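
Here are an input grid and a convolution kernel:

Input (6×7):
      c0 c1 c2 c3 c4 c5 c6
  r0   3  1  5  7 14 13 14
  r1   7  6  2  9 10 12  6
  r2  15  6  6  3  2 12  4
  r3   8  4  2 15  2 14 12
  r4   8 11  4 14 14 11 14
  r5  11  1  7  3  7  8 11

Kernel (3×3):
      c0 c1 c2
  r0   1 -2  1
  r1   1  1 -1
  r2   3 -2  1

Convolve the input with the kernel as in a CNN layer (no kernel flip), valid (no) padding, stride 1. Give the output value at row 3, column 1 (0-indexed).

The receptive field on the input at this output position is [4 2 15 / 11 4 14 / 1 7 3]. Elementwise product with the kernel and sum: 4·1 + 2·-2 + 15·1 + 11·1 + 4·1 + 14·-1 + 1·3 + 7·-2 + 3·1.

8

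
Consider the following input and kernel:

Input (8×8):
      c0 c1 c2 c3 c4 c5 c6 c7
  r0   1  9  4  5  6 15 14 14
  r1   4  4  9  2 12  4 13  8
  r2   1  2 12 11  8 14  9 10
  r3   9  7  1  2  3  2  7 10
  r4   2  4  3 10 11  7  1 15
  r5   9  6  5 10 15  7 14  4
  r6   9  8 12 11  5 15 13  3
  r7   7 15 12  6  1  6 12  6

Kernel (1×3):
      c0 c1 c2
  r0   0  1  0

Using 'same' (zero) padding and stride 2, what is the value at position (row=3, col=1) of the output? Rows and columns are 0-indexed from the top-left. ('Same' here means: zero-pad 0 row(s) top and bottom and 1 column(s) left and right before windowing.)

12

The receptive field on the zero-padded input at this output position is [8 12 11]. Elementwise product with the kernel and sum: 12·1.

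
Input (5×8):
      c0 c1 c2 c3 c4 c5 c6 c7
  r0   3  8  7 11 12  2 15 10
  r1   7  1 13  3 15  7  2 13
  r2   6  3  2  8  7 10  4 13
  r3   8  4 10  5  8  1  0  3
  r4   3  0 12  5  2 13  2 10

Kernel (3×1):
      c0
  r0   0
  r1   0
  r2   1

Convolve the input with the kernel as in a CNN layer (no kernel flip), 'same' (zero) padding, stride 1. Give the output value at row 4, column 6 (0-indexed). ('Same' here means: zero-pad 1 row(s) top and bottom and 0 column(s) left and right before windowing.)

The receptive field on the zero-padded input at this output position is [0 / 2 / 0]. Elementwise product with the kernel and sum: 0·1.

0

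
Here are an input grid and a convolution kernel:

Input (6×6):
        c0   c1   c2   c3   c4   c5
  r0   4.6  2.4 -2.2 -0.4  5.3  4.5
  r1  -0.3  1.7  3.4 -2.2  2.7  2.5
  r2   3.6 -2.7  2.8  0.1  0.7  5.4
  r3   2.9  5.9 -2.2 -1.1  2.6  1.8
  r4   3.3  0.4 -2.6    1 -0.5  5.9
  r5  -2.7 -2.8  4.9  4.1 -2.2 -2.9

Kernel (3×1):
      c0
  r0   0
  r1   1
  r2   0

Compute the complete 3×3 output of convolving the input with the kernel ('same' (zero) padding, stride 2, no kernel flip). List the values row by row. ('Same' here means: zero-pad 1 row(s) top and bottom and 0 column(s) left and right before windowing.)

Output[0,0]: The receptive field on the zero-padded input at this output position is [0 / 4.6 / -0.3]. Elementwise product with the kernel and sum: 4.6·1.
Output[0,1]: The receptive field on the zero-padded input at this output position is [0 / -2.2 / 3.4]. Elementwise product with the kernel and sum: -2.2·1.

4.6 -2.2 5.3
3.6 2.8 0.7
3.3 -2.6 -0.5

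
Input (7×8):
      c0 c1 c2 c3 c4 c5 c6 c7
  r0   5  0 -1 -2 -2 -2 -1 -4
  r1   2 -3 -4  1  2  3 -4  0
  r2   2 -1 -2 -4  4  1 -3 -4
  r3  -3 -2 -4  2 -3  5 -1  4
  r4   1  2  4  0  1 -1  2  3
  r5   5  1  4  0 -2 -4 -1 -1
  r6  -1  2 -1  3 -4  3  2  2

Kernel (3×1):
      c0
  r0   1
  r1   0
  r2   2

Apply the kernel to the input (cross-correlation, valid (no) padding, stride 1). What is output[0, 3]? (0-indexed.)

-10

The receptive field on the input at this output position is [-2 / 1 / -4]. Elementwise product with the kernel and sum: -2·1 + -4·2.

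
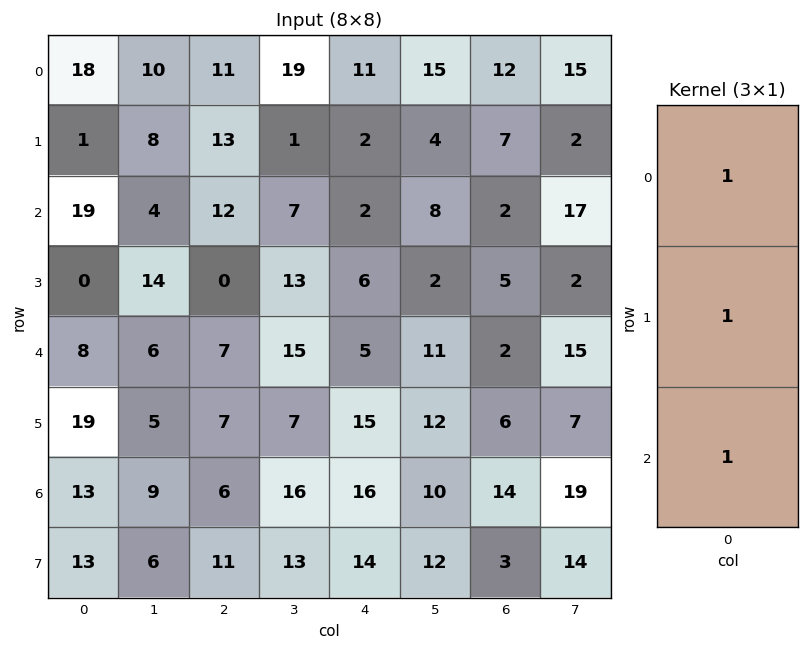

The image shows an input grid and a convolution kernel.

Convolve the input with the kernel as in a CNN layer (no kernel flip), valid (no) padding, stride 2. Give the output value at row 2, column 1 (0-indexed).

The receptive field on the input at this output position is [7 / 7 / 6]. Elementwise product with the kernel and sum: 7·1 + 7·1 + 6·1.

20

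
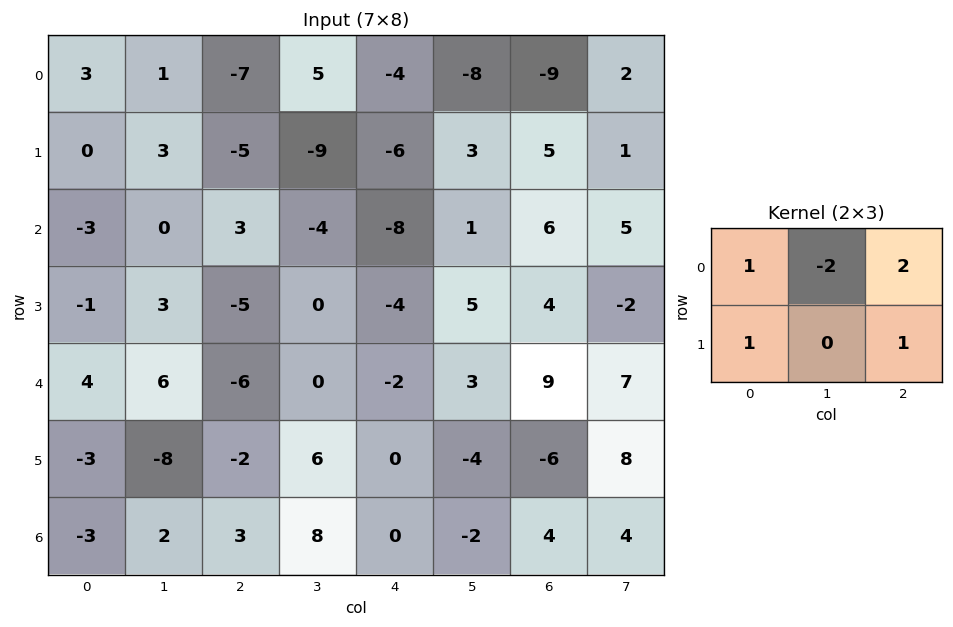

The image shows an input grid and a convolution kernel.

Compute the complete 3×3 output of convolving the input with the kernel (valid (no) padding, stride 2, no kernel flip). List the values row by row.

Output[0,0]: The receptive field on the input at this output position is [3 1 -7 / 0 3 -5]. Elementwise product with the kernel and sum: 3·1 + 1·-2 + -7·2 + 0·1 + -5·1.

-18 -36 -7
-3 -14 2
-25 -12 4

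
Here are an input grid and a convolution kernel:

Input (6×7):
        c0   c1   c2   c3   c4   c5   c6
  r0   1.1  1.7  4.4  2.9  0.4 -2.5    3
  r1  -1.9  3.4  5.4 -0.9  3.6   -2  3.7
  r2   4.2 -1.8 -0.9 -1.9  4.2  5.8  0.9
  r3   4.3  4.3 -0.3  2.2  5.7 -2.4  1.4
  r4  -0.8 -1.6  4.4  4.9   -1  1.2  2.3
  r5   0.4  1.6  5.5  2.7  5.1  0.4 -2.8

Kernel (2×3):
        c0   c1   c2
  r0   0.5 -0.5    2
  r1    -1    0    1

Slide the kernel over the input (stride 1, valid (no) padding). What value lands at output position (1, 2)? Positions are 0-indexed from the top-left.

15.45

The receptive field on the input at this output position is [5.4 -0.9 3.6 / -0.9 -1.9 4.2]. Elementwise product with the kernel and sum: 5.4·0.5 + -0.9·-0.5 + 3.6·2 + -0.9·-1 + 4.2·1.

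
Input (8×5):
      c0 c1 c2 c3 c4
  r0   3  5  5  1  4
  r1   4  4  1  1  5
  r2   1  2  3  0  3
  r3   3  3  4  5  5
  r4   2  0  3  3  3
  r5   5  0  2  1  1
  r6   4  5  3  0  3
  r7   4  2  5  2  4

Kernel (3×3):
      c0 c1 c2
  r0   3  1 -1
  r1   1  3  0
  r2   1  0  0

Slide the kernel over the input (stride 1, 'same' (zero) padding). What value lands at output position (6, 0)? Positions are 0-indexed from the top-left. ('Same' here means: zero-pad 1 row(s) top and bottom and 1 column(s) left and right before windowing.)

17

The receptive field on the zero-padded input at this output position is [0 5 0 / 0 4 5 / 0 4 2]. Elementwise product with the kernel and sum: 0·3 + 5·1 + 0·-1 + 0·1 + 4·3 + 0·1.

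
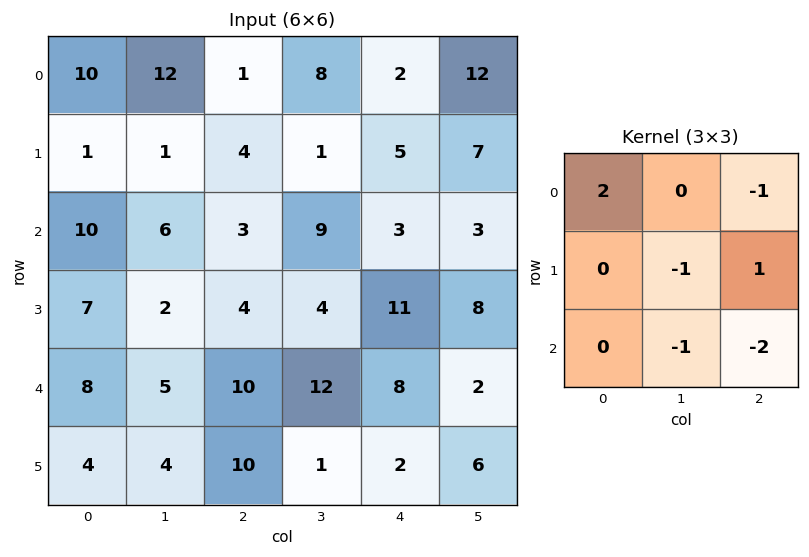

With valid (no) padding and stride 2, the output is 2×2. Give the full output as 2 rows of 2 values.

Output[0,0]: The receptive field on the input at this output position is [10 12 1 / 1 1 4 / 10 6 3]. Elementwise product with the kernel and sum: 10·2 + 1·-1 + 1·-1 + 4·1 + 6·-1 + 3·-2.
Output[0,1]: The receptive field on the input at this output position is [1 8 2 / 4 1 5 / 3 9 3]. Elementwise product with the kernel and sum: 1·2 + 2·-1 + 1·-1 + 5·1 + 9·-1 + 3·-2.

10 -11
-6 -18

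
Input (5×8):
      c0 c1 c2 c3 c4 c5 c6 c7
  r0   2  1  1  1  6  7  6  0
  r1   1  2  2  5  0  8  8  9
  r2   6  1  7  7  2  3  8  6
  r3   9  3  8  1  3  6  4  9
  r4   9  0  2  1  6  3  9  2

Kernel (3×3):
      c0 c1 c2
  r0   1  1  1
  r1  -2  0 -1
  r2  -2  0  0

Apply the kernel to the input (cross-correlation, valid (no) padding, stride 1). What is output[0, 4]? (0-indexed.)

7

The receptive field on the input at this output position is [6 7 6 / 0 8 8 / 2 3 8]. Elementwise product with the kernel and sum: 6·1 + 7·1 + 6·1 + 0·-2 + 8·-1 + 2·-2.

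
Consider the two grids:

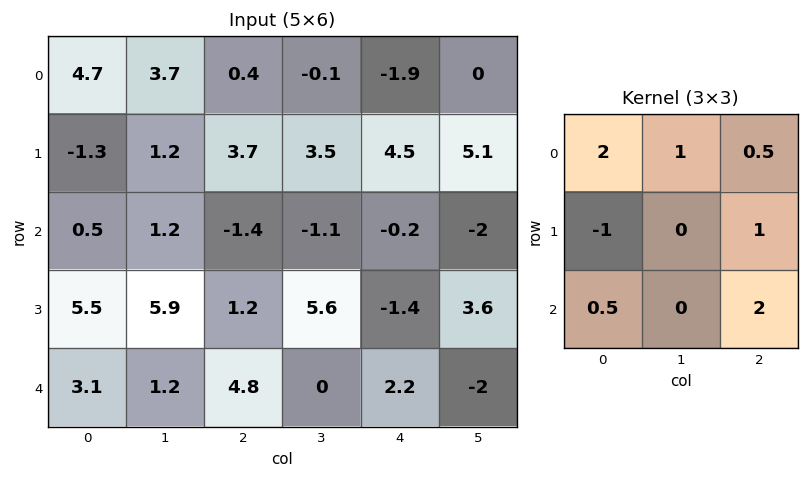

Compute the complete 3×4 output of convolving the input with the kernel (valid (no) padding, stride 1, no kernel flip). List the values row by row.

15.75 8.45 -0.55 -5.05
3.7 19.7 12.15 23.15
8.35 0.75 0.2 -9.4

Output[0,0]: The receptive field on the input at this output position is [4.7 3.7 0.4 / -1.3 1.2 3.7 / 0.5 1.2 -1.4]. Elementwise product with the kernel and sum: 4.7·2 + 3.7·1 + 0.4·0.5 + -1.3·-1 + 3.7·1 + 0.5·0.5 + -1.4·2.
Output[0,1]: The receptive field on the input at this output position is [3.7 0.4 -0.1 / 1.2 3.7 3.5 / 1.2 -1.4 -1.1]. Elementwise product with the kernel and sum: 3.7·2 + 0.4·1 + -0.1·0.5 + 1.2·-1 + 3.5·1 + 1.2·0.5 + -1.1·2.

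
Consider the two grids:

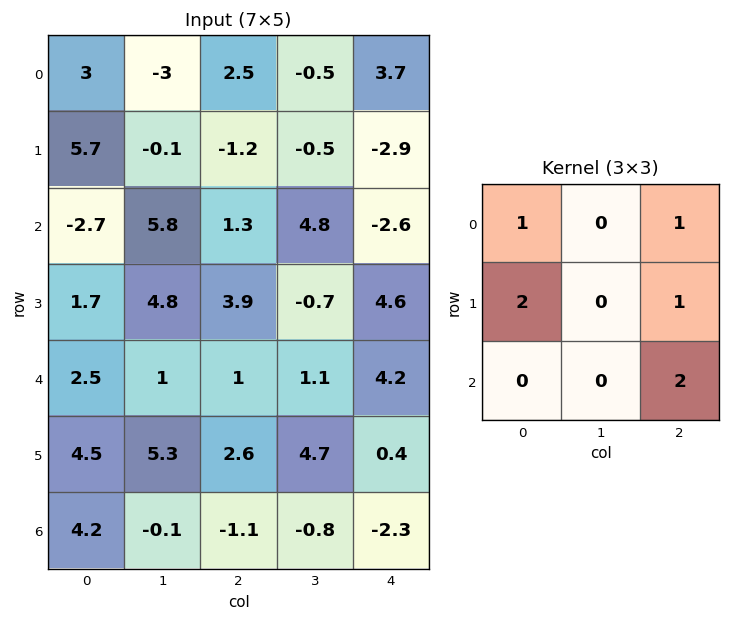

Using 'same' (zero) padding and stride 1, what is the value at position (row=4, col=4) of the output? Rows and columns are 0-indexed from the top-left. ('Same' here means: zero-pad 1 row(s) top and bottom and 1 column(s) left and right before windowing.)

The receptive field on the zero-padded input at this output position is [-0.7 4.6 0 / 1.1 4.2 0 / 4.7 0.4 0]. Elementwise product with the kernel and sum: -0.7·1 + 0·1 + 1.1·2 + 0·1 + 0·2.

1.5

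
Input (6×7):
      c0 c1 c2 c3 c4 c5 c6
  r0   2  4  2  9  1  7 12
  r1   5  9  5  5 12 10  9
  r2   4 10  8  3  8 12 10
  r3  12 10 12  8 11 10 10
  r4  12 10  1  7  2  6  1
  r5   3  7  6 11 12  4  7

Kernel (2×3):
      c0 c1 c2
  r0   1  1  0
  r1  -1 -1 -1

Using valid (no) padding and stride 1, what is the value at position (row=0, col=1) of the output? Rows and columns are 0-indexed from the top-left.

The receptive field on the input at this output position is [4 2 9 / 9 5 5]. Elementwise product with the kernel and sum: 4·1 + 2·1 + 9·-1 + 5·-1 + 5·-1.

-13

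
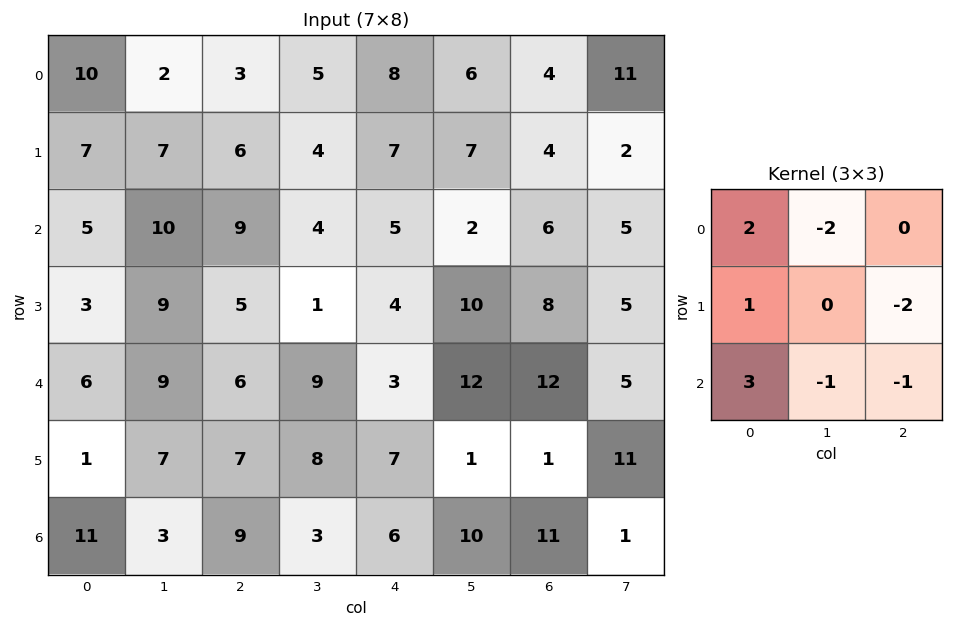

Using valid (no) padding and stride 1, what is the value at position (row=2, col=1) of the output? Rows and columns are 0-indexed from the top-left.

The receptive field on the input at this output position is [10 9 4 / 9 5 1 / 9 6 9]. Elementwise product with the kernel and sum: 10·2 + 9·-2 + 9·1 + 1·-2 + 9·3 + 6·-1 + 9·-1.

21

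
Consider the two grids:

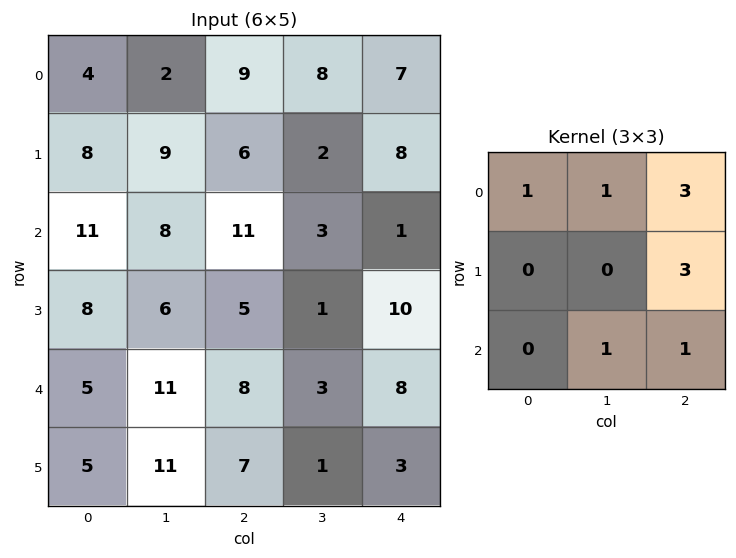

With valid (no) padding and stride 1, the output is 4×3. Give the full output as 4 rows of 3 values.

70 55 66
79 36 46
86 42 58
71 31 64

Output[0,0]: The receptive field on the input at this output position is [4 2 9 / 8 9 6 / 11 8 11]. Elementwise product with the kernel and sum: 4·1 + 2·1 + 9·3 + 6·3 + 8·1 + 11·1.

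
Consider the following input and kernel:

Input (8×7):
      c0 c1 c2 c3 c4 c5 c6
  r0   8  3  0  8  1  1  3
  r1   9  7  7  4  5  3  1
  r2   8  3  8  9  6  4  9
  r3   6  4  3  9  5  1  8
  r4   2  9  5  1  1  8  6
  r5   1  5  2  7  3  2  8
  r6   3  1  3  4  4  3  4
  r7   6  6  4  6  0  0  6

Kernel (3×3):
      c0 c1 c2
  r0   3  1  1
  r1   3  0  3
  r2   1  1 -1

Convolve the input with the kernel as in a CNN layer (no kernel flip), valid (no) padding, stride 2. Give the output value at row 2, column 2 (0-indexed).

53

The receptive field on the input at this output position is [1 8 6 / 3 2 8 / 4 3 4]. Elementwise product with the kernel and sum: 1·3 + 8·1 + 6·1 + 3·3 + 8·3 + 4·1 + 3·1 + 4·-1.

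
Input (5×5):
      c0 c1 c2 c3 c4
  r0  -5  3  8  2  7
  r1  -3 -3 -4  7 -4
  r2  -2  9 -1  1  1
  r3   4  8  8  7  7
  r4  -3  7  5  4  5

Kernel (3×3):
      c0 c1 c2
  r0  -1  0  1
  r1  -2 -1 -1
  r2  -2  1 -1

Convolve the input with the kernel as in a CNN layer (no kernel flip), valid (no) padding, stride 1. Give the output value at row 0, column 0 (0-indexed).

40

The receptive field on the input at this output position is [-5 3 8 / -3 -3 -4 / -2 9 -1]. Elementwise product with the kernel and sum: -5·-1 + 8·1 + -3·-2 + -3·-1 + -4·-1 + -2·-2 + 9·1 + -1·-1.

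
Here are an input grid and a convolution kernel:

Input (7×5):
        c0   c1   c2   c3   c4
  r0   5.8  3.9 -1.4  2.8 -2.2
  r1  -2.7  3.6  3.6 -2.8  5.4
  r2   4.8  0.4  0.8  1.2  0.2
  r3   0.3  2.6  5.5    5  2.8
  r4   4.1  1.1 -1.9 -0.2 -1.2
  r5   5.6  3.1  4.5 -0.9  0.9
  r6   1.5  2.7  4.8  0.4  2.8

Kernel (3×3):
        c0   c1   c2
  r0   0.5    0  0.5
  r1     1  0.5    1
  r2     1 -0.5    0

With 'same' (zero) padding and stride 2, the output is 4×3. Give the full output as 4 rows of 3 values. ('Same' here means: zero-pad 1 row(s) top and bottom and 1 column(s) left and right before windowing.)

Output[0,0]: The receptive field on the zero-padded input at this output position is [0 0 0 / 0 5.8 3.9 / 0 -2.7 3.6]. Elementwise product with the kernel and sum: 0·0.5 + 0·0.5 + 0·1 + 5.8·0.5 + 3.9·1 + 0·1 + -2.7·-0.5.
Output[0,1]: The receptive field on the zero-padded input at this output position is [0 0 0 / 3.9 -1.4 2.8 / 3.6 3.6 -2.8]. Elementwise product with the kernel and sum: 0·0.5 + 0·0.5 + 3.9·1 + -1.4·0.5 + 2.8·1 + 3.6·1 + 3.6·-0.5.

8.15 7.8 -3.8
4.45 2.25 3.5
1.65 4.6 0.35
5 6.6 1.35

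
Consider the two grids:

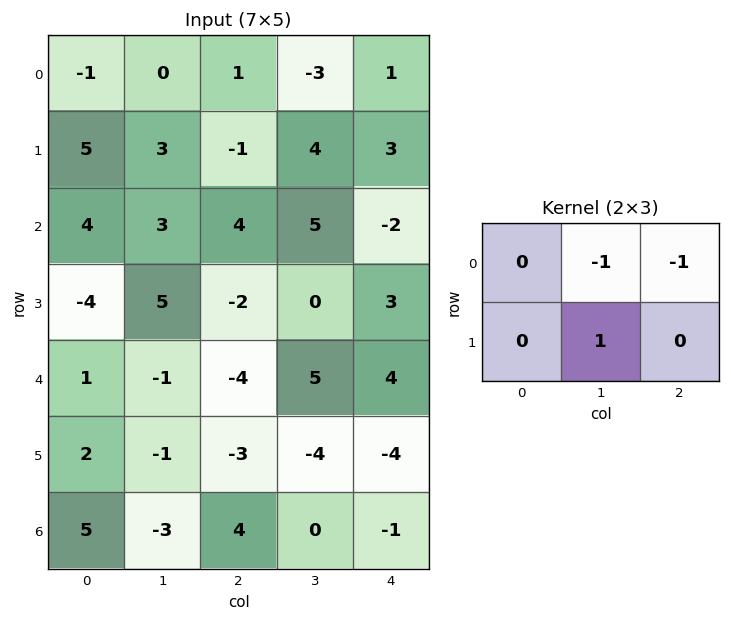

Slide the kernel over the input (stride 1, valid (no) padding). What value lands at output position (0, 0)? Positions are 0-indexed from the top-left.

2

The receptive field on the input at this output position is [-1 0 1 / 5 3 -1]. Elementwise product with the kernel and sum: 0·-1 + 1·-1 + 3·1.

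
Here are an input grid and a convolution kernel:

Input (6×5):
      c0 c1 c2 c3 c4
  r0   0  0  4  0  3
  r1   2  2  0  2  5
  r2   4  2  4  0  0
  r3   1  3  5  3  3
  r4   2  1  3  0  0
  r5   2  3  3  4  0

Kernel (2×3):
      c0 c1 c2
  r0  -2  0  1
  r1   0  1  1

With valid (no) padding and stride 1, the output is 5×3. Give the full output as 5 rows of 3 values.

6 2 2
2 2 5
4 4 -2
7 0 -7
5 5 -2

Output[0,0]: The receptive field on the input at this output position is [0 0 4 / 2 2 0]. Elementwise product with the kernel and sum: 0·-2 + 4·1 + 2·1 + 0·1.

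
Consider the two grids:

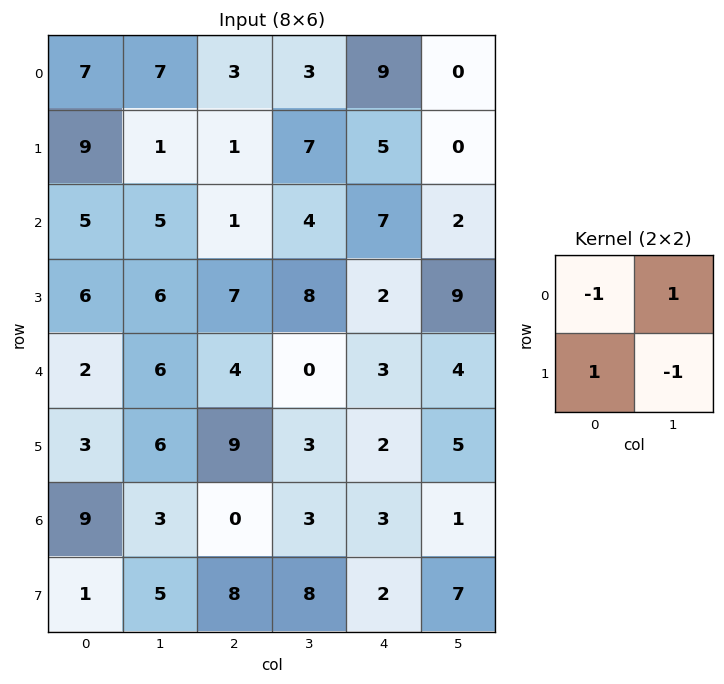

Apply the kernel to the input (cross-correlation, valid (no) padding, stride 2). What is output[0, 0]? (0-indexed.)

8

The receptive field on the input at this output position is [7 7 / 9 1]. Elementwise product with the kernel and sum: 7·-1 + 7·1 + 9·1 + 1·-1.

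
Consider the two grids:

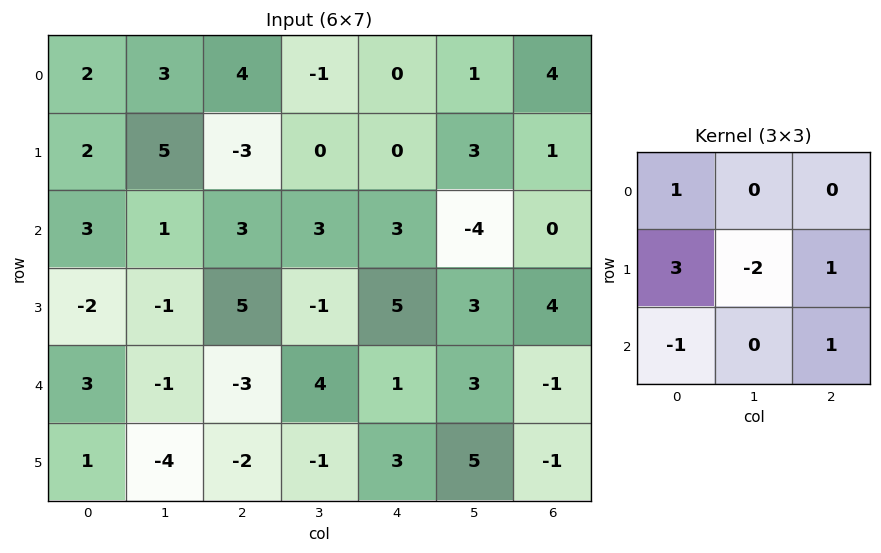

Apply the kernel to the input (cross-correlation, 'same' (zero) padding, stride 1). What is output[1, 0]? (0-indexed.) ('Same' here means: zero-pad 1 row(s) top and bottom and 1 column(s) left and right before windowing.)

The receptive field on the zero-padded input at this output position is [0 2 3 / 0 2 5 / 0 3 1]. Elementwise product with the kernel and sum: 0·1 + 0·3 + 2·-2 + 5·1 + 0·-1 + 1·1.

2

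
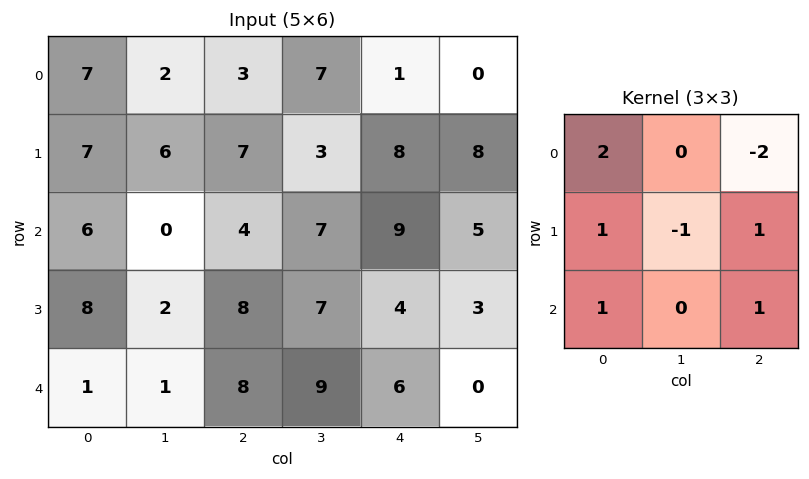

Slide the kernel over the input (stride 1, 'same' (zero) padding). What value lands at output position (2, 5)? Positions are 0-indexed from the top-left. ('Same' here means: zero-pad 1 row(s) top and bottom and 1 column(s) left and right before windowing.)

24

The receptive field on the zero-padded input at this output position is [8 8 0 / 9 5 0 / 4 3 0]. Elementwise product with the kernel and sum: 8·2 + 0·-2 + 9·1 + 5·-1 + 0·1 + 4·1 + 0·1.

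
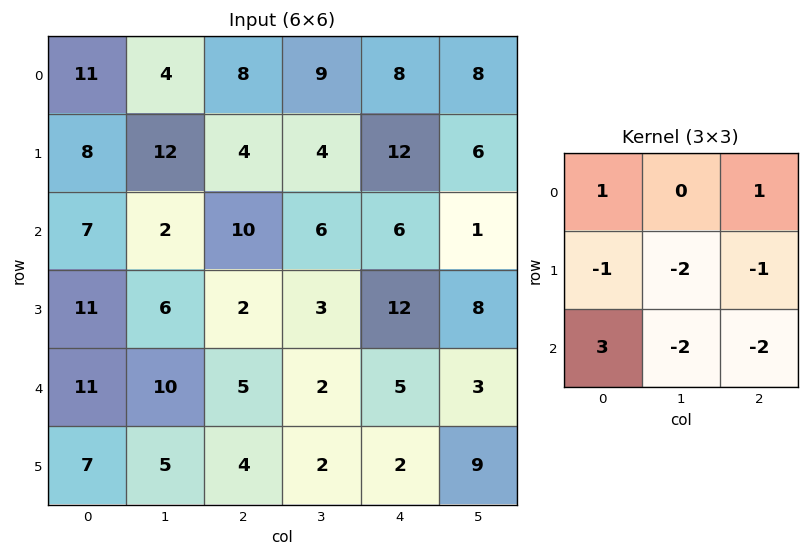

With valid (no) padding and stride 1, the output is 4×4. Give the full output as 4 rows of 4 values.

Output[0,0]: The receptive field on the input at this output position is [11 4 8 / 8 12 4 / 7 2 10]. Elementwise product with the kernel and sum: 11·1 + 8·1 + 8·-1 + 12·-2 + 4·-1 + 7·3 + 2·-2 + 10·-2.

-20 -37 -2 -13
8 -4 -36 -40
-5 11 -3 -38
-20 -10 4 -20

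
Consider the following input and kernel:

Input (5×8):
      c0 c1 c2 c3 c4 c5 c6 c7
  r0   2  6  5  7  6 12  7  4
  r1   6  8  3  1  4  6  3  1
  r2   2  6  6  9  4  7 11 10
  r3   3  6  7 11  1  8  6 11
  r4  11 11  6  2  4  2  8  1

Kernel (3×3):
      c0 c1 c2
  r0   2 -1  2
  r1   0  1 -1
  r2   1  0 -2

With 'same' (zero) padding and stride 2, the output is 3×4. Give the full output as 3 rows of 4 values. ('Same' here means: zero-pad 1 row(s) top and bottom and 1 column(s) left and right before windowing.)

Output[0,0]: The receptive field on the zero-padded input at this output position is [0 0 0 / 0 2 6 / 0 6 8]. Elementwise product with the kernel and sum: 0·2 + 0·-1 + 0·2 + 2·1 + 6·-1 + 0·1 + 8·-2.
Output[0,1]: The receptive field on the zero-padded input at this output position is [0 0 0 / 6 5 7 / 8 3 1]. Elementwise product with the kernel and sum: 0·2 + 0·-1 + 0·2 + 5·1 + 7·-1 + 8·1 + 1·-2.

-20 4 -17 7
-6 -4 2 -2
9 31 39 39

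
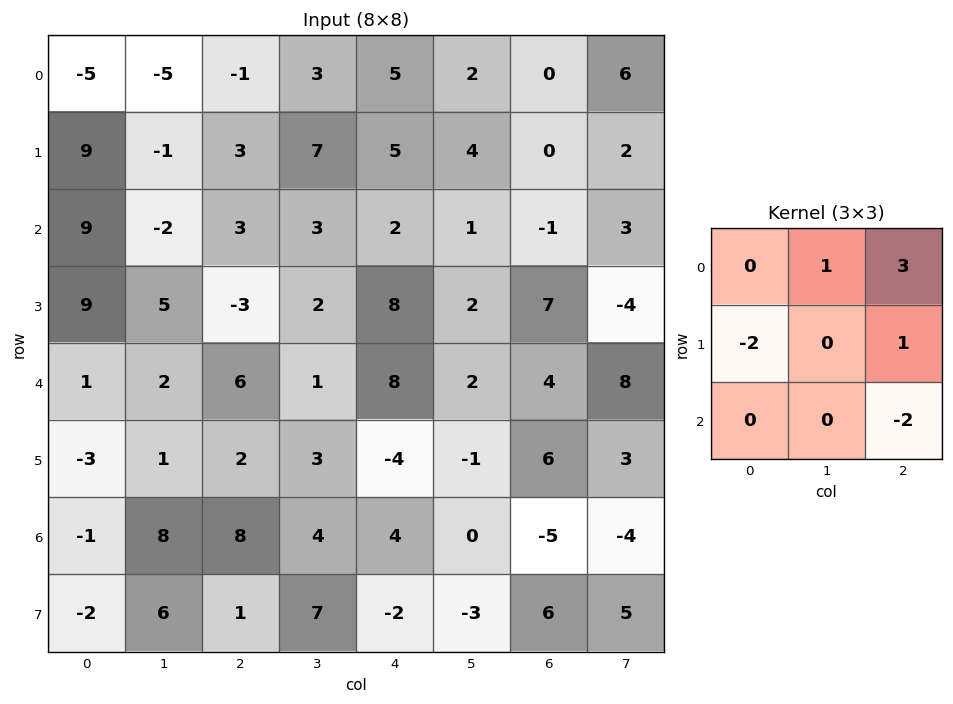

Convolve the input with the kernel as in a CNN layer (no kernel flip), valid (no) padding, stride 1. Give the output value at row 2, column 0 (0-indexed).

-26

The receptive field on the input at this output position is [9 -2 3 / 9 5 -3 / 1 2 6]. Elementwise product with the kernel and sum: -2·1 + 3·3 + 9·-2 + -3·1 + 6·-2.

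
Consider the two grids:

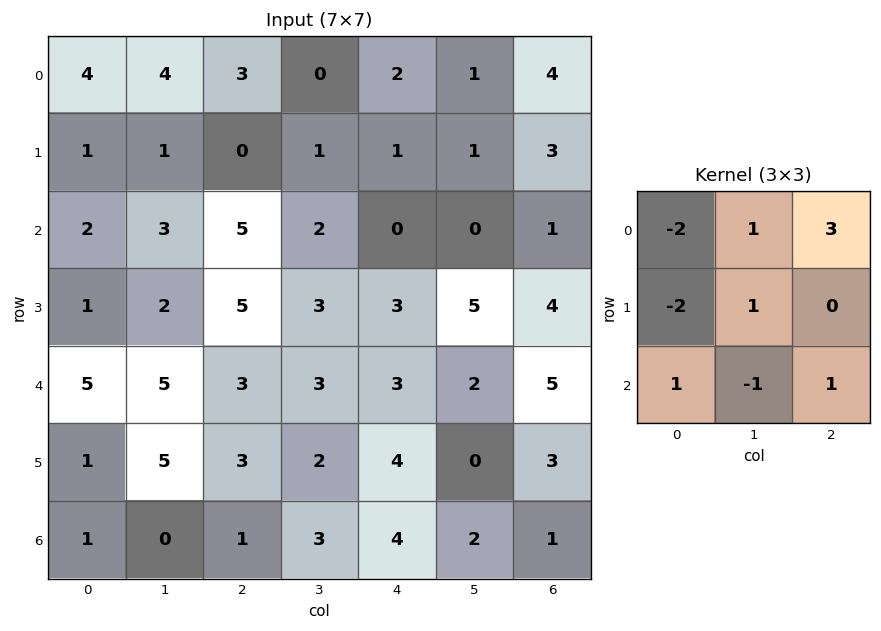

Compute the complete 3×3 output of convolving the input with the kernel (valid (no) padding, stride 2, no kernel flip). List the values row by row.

Output[0,0]: The receptive field on the input at this output position is [4 4 3 / 1 1 0 / 2 3 5]. Elementwise product with the kernel and sum: 4·-2 + 4·1 + 3·3 + 1·-2 + 1·1 + 2·1 + 3·-1 + 5·1.

8 4 9
17 -12 8
9 4 6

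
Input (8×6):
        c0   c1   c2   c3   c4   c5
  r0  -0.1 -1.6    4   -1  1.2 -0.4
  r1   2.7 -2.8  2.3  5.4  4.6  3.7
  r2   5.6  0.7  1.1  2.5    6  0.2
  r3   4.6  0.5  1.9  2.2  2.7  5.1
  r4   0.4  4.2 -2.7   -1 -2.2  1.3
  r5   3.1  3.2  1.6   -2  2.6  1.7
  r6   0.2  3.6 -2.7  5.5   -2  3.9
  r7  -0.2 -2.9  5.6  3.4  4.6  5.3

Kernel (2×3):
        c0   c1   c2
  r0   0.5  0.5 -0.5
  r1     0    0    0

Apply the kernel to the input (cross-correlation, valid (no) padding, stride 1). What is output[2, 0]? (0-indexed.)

2.6

The receptive field on the input at this output position is [5.6 0.7 1.1 / 4.6 0.5 1.9]. Elementwise product with the kernel and sum: 5.6·0.5 + 0.7·0.5 + 1.1·-0.5.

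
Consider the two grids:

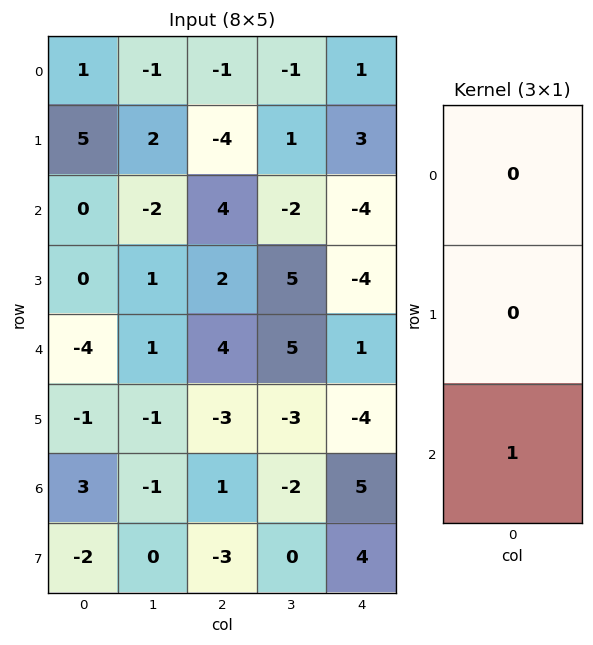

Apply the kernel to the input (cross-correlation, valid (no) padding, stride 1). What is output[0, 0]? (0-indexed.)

0

The receptive field on the input at this output position is [1 / 5 / 0]. Elementwise product with the kernel and sum: 0·1.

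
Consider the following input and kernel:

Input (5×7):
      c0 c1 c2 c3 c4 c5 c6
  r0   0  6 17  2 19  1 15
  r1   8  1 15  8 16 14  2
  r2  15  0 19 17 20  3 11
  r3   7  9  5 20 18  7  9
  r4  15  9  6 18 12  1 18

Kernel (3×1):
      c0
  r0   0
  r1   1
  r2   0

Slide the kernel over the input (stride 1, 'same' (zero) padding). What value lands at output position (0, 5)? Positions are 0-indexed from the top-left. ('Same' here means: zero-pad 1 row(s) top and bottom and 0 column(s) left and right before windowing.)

The receptive field on the zero-padded input at this output position is [0 / 1 / 14]. Elementwise product with the kernel and sum: 1·1.

1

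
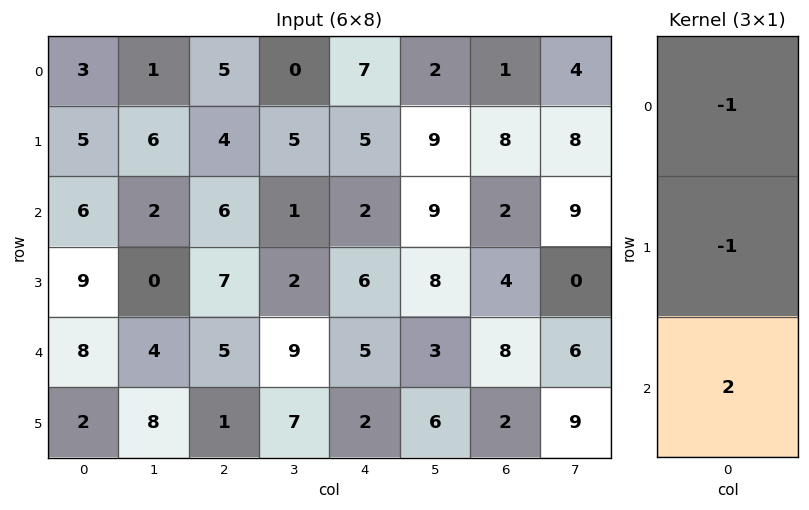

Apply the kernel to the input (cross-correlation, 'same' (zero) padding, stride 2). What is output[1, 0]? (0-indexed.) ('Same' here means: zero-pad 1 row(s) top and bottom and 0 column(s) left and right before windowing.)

7

The receptive field on the zero-padded input at this output position is [5 / 6 / 9]. Elementwise product with the kernel and sum: 5·-1 + 6·-1 + 9·2.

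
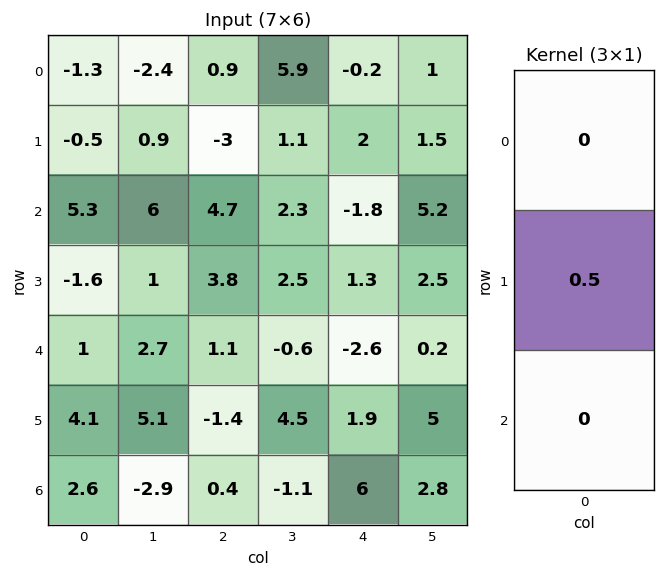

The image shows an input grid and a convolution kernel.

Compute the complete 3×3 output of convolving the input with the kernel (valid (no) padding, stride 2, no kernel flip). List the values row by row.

-0.25 -1.5 1
-0.8 1.9 0.65
2.05 -0.7 0.95

Output[0,0]: The receptive field on the input at this output position is [-1.3 / -0.5 / 5.3]. Elementwise product with the kernel and sum: -0.5·0.5.
Output[0,1]: The receptive field on the input at this output position is [0.9 / -3 / 4.7]. Elementwise product with the kernel and sum: -3·0.5.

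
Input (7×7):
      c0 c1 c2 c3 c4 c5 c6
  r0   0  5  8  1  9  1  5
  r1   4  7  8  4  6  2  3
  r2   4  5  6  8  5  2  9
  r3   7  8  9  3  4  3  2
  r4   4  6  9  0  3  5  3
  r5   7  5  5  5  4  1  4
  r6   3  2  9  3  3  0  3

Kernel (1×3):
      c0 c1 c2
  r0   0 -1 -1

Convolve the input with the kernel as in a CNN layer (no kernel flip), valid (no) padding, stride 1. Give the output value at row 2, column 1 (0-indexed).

-14

The receptive field on the input at this output position is [5 6 8]. Elementwise product with the kernel and sum: 6·-1 + 8·-1.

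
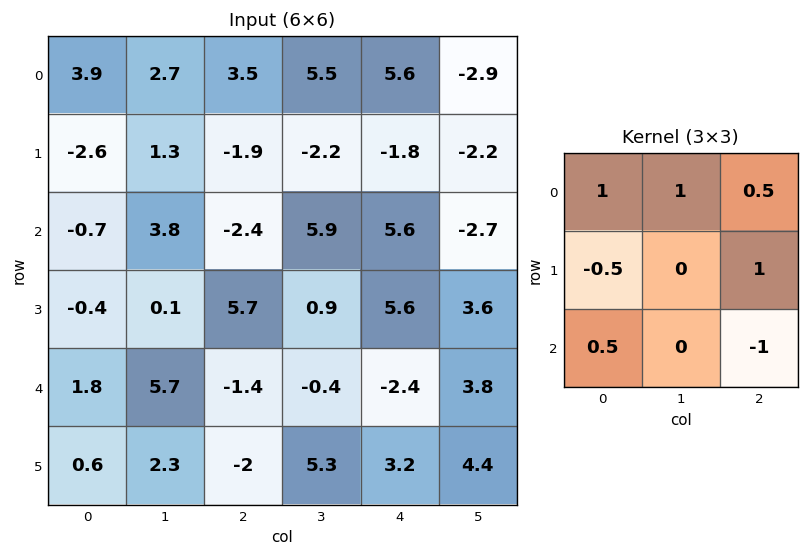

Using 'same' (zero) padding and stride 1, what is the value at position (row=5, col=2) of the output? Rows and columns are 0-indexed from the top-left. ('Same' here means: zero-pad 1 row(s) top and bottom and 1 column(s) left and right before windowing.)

8.25

The receptive field on the zero-padded input at this output position is [5.7 -1.4 -0.4 / 2.3 -2 5.3 / 0 0 0]. Elementwise product with the kernel and sum: 5.7·1 + -1.4·1 + -0.4·0.5 + 2.3·-0.5 + 5.3·1 + 0·0.5 + 0·-1.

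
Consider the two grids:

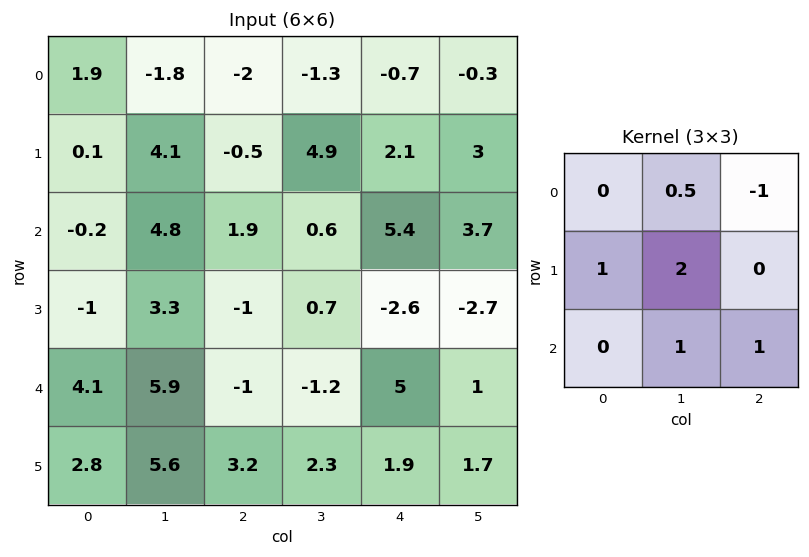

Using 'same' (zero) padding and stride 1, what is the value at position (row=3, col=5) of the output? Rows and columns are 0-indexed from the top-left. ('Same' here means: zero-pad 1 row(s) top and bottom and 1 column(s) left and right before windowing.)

-5.15

The receptive field on the zero-padded input at this output position is [5.4 3.7 0 / -2.6 -2.7 0 / 5 1 0]. Elementwise product with the kernel and sum: 3.7·0.5 + 0·-1 + -2.6·1 + -2.7·2 + 1·1 + 0·1.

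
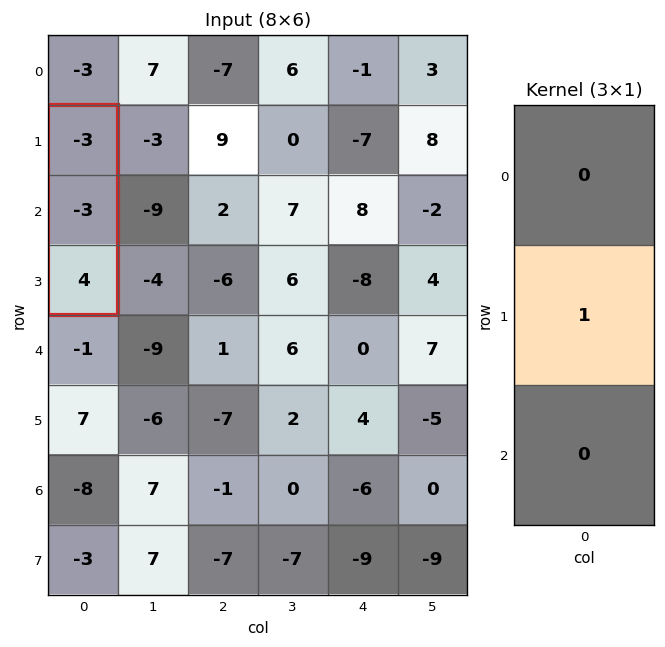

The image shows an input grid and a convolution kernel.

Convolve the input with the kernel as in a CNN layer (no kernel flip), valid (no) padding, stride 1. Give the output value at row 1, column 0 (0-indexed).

The receptive field on the input at this output position is [-3 / -3 / 4]. Elementwise product with the kernel and sum: -3·1.

-3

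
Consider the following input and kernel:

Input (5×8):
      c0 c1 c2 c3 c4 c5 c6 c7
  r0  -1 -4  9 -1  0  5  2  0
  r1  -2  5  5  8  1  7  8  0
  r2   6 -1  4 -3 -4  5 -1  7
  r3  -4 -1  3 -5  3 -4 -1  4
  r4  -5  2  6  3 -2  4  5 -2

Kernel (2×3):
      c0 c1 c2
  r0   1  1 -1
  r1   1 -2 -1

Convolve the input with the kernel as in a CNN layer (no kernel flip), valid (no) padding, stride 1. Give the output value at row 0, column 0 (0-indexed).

-31

The receptive field on the input at this output position is [-1 -4 9 / -2 5 5]. Elementwise product with the kernel and sum: -1·1 + -4·1 + 9·-1 + -2·1 + 5·-2 + 5·-1.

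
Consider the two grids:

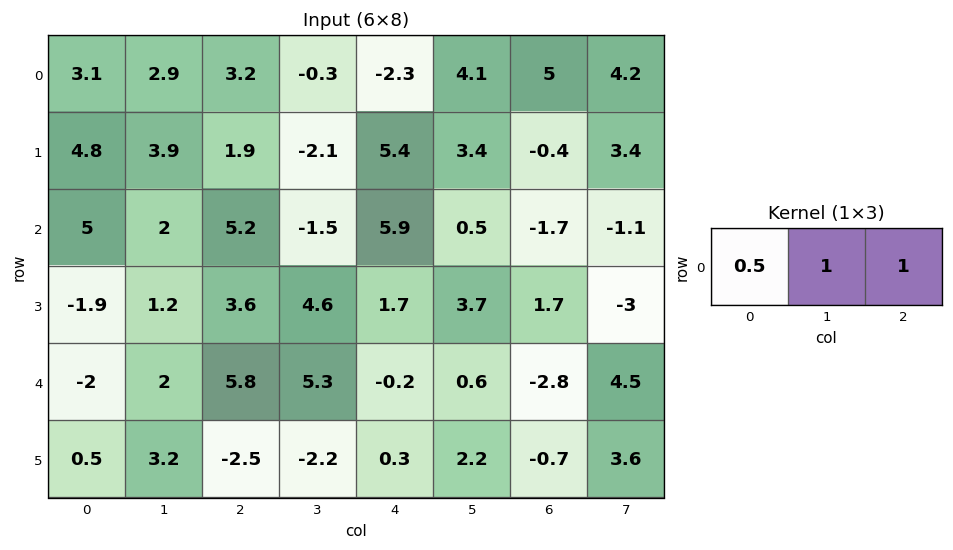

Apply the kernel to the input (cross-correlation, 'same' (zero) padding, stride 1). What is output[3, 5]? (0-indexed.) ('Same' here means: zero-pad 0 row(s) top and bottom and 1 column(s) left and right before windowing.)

The receptive field on the zero-padded input at this output position is [1.7 3.7 1.7]. Elementwise product with the kernel and sum: 1.7·0.5 + 3.7·1 + 1.7·1.

6.25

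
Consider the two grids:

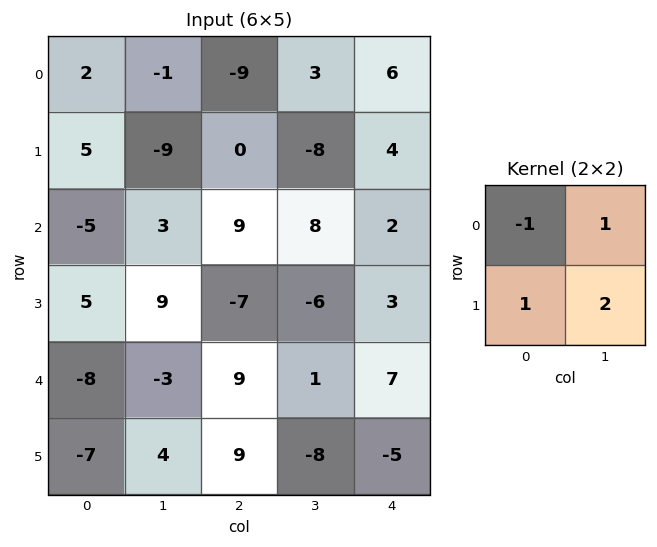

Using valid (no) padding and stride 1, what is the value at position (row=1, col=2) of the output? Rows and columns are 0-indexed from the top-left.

The receptive field on the input at this output position is [0 -8 / 9 8]. Elementwise product with the kernel and sum: 0·-1 + -8·1 + 9·1 + 8·2.

17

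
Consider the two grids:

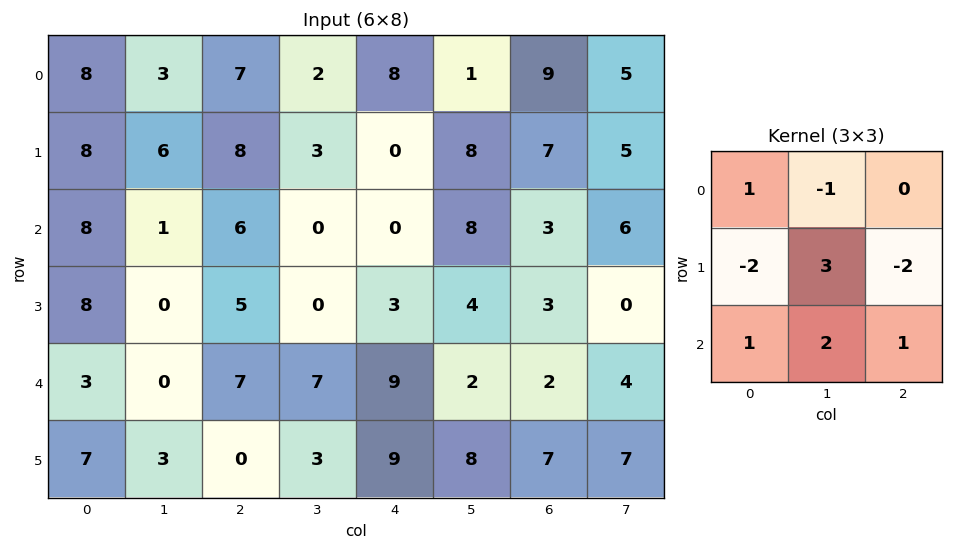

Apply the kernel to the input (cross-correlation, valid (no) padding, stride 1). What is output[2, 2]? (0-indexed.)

20

The receptive field on the input at this output position is [6 0 0 / 5 0 3 / 7 7 9]. Elementwise product with the kernel and sum: 6·1 + 0·-1 + 5·-2 + 0·3 + 3·-2 + 7·1 + 7·2 + 9·1.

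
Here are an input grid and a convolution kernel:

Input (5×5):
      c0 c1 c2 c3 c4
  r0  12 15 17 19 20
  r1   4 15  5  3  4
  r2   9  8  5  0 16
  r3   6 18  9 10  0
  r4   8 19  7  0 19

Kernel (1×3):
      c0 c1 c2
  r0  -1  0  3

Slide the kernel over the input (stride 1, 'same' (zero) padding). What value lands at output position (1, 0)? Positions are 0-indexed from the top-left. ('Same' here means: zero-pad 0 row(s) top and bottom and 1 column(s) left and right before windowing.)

45

The receptive field on the zero-padded input at this output position is [0 4 15]. Elementwise product with the kernel and sum: 0·-1 + 15·3.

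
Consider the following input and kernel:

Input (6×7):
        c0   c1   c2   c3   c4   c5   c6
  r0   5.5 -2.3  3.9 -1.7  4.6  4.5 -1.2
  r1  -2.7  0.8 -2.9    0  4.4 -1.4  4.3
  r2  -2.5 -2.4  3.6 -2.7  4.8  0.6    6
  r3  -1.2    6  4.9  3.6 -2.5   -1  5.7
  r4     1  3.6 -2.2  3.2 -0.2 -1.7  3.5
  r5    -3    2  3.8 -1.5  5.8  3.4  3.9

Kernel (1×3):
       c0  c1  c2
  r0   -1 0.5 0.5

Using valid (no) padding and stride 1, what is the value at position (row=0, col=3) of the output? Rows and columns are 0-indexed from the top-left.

The receptive field on the input at this output position is [-1.7 4.6 4.5]. Elementwise product with the kernel and sum: -1.7·-1 + 4.6·0.5 + 4.5·0.5.

6.25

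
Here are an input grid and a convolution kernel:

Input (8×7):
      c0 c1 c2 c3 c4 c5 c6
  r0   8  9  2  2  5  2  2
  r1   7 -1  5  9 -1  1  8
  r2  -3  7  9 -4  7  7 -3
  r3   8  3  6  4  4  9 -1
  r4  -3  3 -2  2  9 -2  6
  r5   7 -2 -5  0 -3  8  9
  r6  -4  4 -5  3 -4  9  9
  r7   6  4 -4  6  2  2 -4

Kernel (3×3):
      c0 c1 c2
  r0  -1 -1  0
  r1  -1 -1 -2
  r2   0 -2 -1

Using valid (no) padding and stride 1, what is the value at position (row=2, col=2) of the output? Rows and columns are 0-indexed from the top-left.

The receptive field on the input at this output position is [9 -4 7 / 6 4 4 / -2 2 9]. Elementwise product with the kernel and sum: 9·-1 + -4·-1 + 6·-1 + 4·-1 + 4·-2 + 2·-2 + 9·-1.

-36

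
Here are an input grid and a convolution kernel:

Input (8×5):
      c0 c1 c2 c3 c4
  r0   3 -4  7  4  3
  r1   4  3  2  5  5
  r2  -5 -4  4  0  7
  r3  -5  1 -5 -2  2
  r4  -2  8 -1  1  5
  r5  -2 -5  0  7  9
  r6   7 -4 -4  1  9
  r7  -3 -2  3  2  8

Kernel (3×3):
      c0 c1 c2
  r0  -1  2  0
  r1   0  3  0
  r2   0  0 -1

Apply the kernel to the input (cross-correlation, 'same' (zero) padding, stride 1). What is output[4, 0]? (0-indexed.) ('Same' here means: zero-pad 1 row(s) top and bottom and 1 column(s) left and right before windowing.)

The receptive field on the zero-padded input at this output position is [0 -5 1 / 0 -2 8 / 0 -2 -5]. Elementwise product with the kernel and sum: 0·-1 + -5·2 + -2·3 + -5·-1.

-11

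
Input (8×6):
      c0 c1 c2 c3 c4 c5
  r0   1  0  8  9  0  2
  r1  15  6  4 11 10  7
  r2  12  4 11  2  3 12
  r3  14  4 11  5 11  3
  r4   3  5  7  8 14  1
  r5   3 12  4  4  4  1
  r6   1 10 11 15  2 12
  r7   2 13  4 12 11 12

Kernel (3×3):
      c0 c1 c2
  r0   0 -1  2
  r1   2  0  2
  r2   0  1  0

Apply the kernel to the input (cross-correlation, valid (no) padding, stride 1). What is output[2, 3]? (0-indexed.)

51

The receptive field on the input at this output position is [2 3 12 / 5 11 3 / 8 14 1]. Elementwise product with the kernel and sum: 3·-1 + 12·2 + 5·2 + 3·2 + 14·1.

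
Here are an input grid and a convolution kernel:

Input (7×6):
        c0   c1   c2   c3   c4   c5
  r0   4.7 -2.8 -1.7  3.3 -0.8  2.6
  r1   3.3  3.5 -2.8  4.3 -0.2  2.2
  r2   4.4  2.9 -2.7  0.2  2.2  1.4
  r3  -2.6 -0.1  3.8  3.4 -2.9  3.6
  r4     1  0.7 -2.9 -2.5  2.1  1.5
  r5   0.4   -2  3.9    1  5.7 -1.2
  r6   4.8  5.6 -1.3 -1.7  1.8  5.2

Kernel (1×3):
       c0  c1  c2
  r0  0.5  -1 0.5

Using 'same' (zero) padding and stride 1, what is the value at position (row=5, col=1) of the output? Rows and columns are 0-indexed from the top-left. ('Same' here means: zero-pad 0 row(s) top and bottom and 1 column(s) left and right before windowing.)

The receptive field on the zero-padded input at this output position is [0.4 -2 3.9]. Elementwise product with the kernel and sum: 0.4·0.5 + -2·-1 + 3.9·0.5.

4.15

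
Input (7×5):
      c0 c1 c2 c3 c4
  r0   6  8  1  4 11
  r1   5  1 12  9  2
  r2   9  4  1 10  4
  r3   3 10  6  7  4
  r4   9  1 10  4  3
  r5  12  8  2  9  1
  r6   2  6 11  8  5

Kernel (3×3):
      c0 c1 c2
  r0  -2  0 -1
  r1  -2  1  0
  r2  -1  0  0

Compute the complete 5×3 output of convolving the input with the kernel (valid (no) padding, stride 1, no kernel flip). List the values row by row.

Output[0,0]: The receptive field on the input at this output position is [6 8 1 / 5 1 12 / 9 4 1]. Elementwise product with the kernel and sum: 6·-2 + 1·-1 + 5·-2 + 1·1 + 9·-1.
Output[0,1]: The receptive field on the input at this output position is [8 1 4 / 1 12 9 / 4 1 10]. Elementwise product with the kernel and sum: 8·-2 + 4·-1 + 1·-2 + 12·1 + 4·-1.

-31 -14 -29
-39 -28 -24
-24 -33 -21
-41 -27 -34
-46 -26 -29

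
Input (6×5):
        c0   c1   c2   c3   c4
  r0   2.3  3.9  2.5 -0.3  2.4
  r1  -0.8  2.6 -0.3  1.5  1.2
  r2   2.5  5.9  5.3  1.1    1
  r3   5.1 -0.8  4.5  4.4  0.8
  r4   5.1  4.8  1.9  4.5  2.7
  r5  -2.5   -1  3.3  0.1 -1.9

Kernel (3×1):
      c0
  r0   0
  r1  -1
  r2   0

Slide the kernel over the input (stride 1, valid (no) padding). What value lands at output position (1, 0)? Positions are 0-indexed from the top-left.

-2.5

The receptive field on the input at this output position is [-0.8 / 2.5 / 5.1]. Elementwise product with the kernel and sum: 2.5·-1.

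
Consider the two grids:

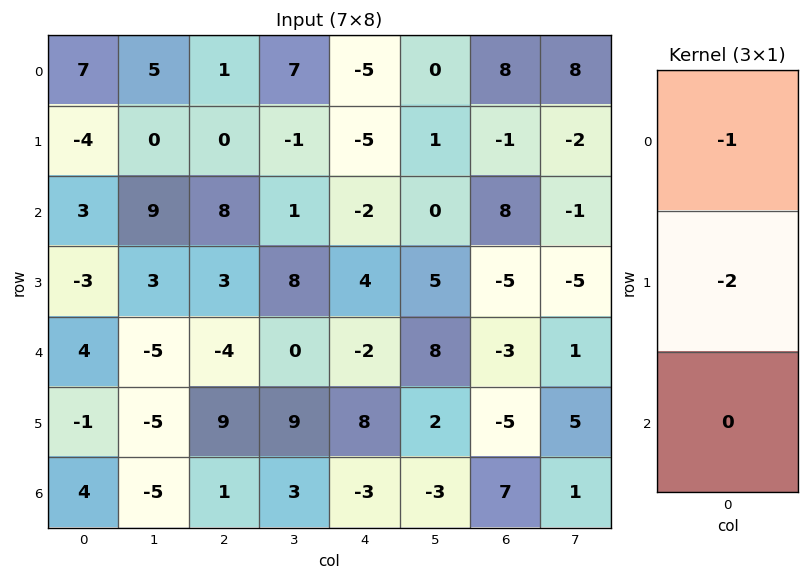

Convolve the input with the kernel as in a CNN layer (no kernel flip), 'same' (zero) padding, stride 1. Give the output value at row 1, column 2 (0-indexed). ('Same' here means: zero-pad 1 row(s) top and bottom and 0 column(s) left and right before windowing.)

The receptive field on the zero-padded input at this output position is [1 / 0 / 8]. Elementwise product with the kernel and sum: 1·-1 + 0·-2.

-1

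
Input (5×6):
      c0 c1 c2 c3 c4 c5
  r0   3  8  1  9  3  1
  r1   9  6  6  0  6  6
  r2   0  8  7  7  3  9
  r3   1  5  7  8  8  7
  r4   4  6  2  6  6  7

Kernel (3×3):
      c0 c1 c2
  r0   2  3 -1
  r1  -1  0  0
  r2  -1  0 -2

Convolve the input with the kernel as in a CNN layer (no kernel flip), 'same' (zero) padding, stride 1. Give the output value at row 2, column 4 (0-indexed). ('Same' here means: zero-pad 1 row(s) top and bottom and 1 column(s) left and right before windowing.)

-17

The receptive field on the zero-padded input at this output position is [0 6 6 / 7 3 9 / 8 8 7]. Elementwise product with the kernel and sum: 0·2 + 6·3 + 6·-1 + 7·-1 + 8·-1 + 7·-2.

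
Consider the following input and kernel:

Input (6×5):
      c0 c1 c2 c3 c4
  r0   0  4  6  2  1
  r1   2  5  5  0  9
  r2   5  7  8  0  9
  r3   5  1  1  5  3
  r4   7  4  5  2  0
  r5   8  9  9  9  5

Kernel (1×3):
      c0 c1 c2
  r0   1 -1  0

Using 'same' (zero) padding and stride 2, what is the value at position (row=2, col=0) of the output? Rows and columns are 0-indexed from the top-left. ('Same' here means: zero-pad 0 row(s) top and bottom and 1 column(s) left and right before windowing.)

The receptive field on the zero-padded input at this output position is [0 7 4]. Elementwise product with the kernel and sum: 0·1 + 7·-1.

-7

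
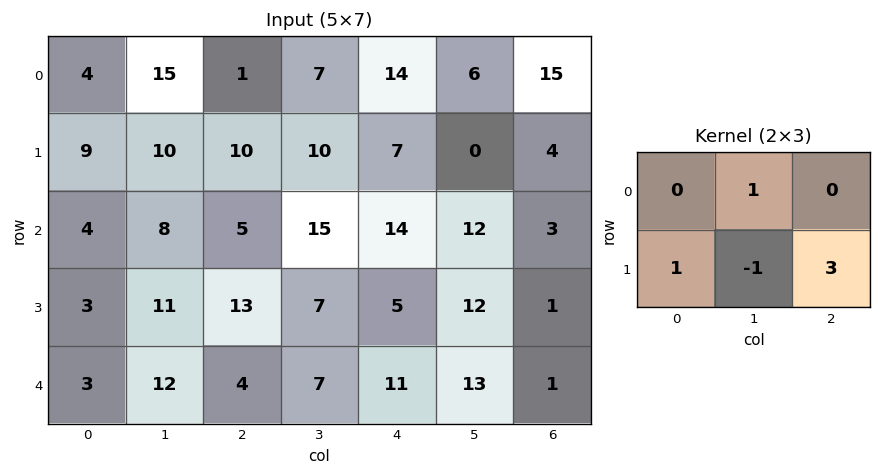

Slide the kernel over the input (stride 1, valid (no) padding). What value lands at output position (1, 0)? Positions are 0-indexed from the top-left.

The receptive field on the input at this output position is [9 10 10 / 4 8 5]. Elementwise product with the kernel and sum: 10·1 + 4·1 + 8·-1 + 5·3.

21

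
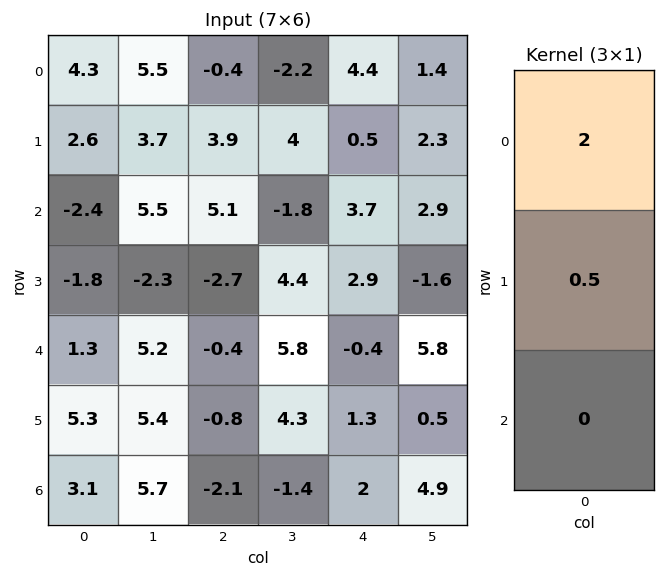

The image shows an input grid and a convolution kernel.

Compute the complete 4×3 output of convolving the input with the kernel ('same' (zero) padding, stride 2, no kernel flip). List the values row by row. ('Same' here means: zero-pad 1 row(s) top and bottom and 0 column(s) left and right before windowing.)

Output[0,0]: The receptive field on the zero-padded input at this output position is [0 / 4.3 / 2.6]. Elementwise product with the kernel and sum: 0·2 + 4.3·0.5.
Output[0,1]: The receptive field on the zero-padded input at this output position is [0 / -0.4 / 3.9]. Elementwise product with the kernel and sum: 0·2 + -0.4·0.5.

2.15 -0.2 2.2
4 10.35 2.85
-2.95 -5.6 5.6
12.15 -2.65 3.6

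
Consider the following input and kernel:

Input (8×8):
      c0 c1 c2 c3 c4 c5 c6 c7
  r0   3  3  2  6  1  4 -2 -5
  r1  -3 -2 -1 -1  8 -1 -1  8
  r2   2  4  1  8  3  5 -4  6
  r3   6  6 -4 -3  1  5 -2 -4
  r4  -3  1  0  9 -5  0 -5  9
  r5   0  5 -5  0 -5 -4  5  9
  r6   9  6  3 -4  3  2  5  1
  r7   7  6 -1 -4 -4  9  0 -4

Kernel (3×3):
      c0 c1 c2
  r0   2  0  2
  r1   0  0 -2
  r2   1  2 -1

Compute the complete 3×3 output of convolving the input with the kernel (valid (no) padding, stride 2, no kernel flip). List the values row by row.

21 4 17
13 29 2
22 -8 -28

Output[0,0]: The receptive field on the input at this output position is [3 3 2 / -3 -2 -1 / 2 4 1]. Elementwise product with the kernel and sum: 3·2 + 2·2 + -1·-2 + 2·1 + 4·2 + 1·-1.
Output[0,1]: The receptive field on the input at this output position is [2 6 1 / -1 -1 8 / 1 8 3]. Elementwise product with the kernel and sum: 2·2 + 1·2 + 8·-2 + 1·1 + 8·2 + 3·-1.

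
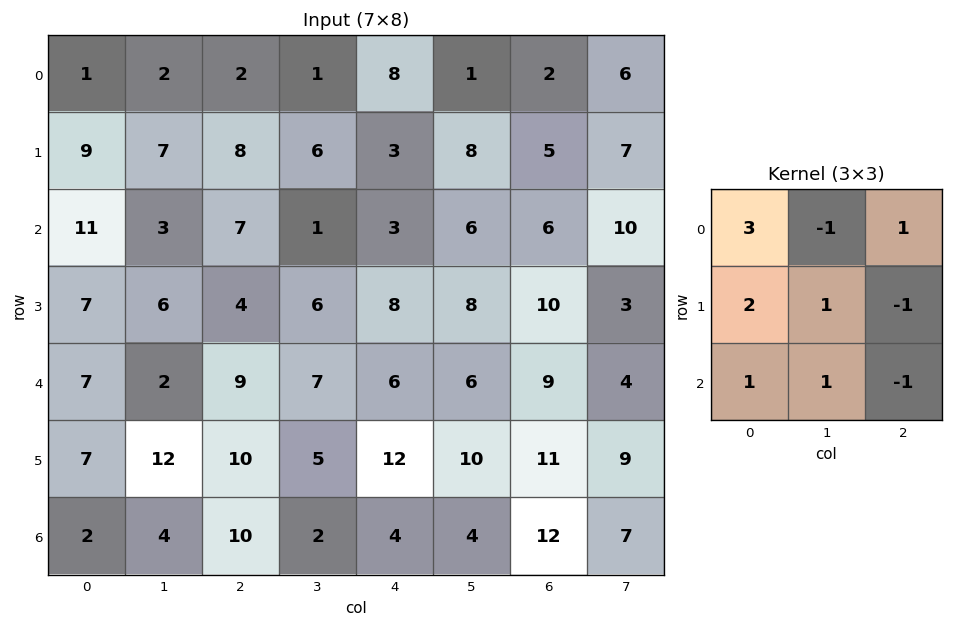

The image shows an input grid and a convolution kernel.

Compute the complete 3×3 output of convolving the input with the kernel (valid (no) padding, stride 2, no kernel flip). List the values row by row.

Output[0,0]: The receptive field on the input at this output position is [1 2 2 / 9 7 8 / 11 3 7]. Elementwise product with the kernel and sum: 1·3 + 2·-1 + 2·1 + 9·2 + 7·1 + 8·-1 + 11·1 + 3·1 + 7·-1.

27 37 37
53 39 26
40 47 40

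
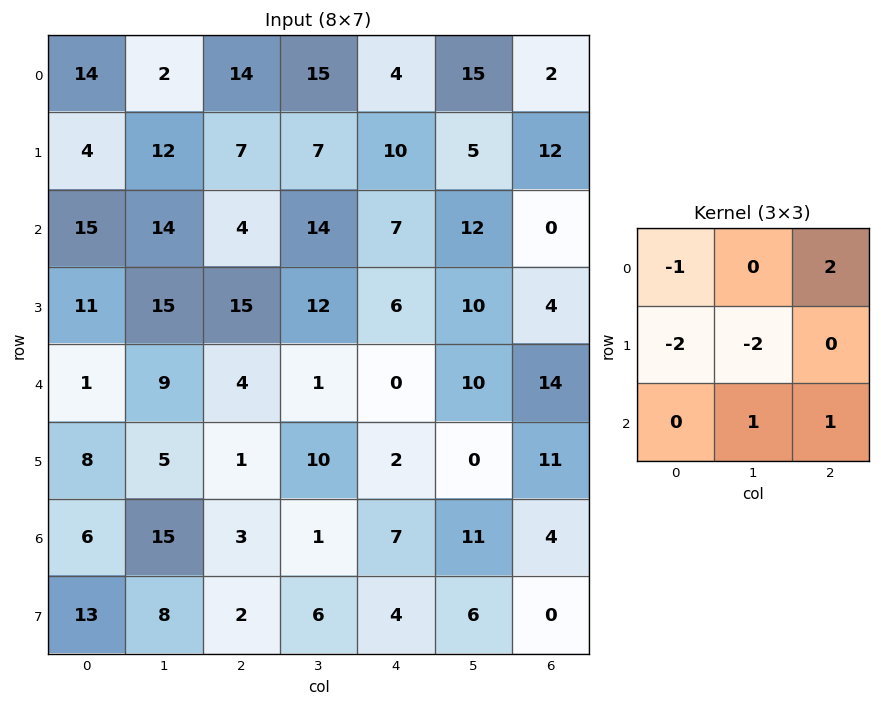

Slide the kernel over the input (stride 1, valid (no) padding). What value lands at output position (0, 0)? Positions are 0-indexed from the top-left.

0

The receptive field on the input at this output position is [14 2 14 / 4 12 7 / 15 14 4]. Elementwise product with the kernel and sum: 14·-1 + 14·2 + 4·-2 + 12·-2 + 14·1 + 4·1.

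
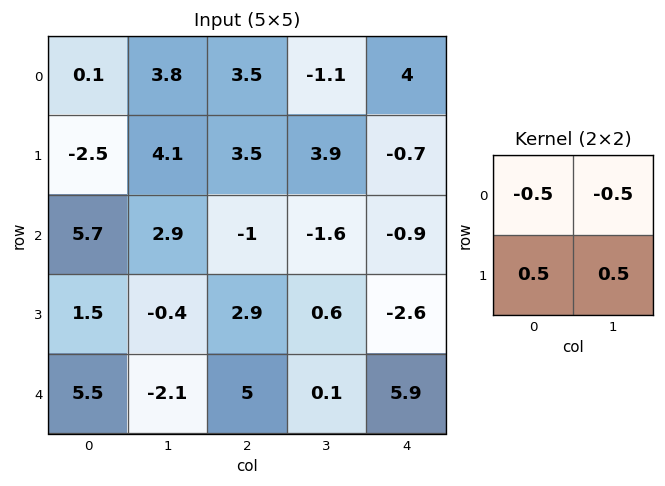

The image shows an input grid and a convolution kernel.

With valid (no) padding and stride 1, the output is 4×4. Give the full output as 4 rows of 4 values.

-1.15 0.15 2.5 0.15
3.5 -2.85 -5 -2.85
-3.75 0.3 3.05 0.25
1.15 0.2 0.8 4

Output[0,0]: The receptive field on the input at this output position is [0.1 3.8 / -2.5 4.1]. Elementwise product with the kernel and sum: 0.1·-0.5 + 3.8·-0.5 + -2.5·0.5 + 4.1·0.5.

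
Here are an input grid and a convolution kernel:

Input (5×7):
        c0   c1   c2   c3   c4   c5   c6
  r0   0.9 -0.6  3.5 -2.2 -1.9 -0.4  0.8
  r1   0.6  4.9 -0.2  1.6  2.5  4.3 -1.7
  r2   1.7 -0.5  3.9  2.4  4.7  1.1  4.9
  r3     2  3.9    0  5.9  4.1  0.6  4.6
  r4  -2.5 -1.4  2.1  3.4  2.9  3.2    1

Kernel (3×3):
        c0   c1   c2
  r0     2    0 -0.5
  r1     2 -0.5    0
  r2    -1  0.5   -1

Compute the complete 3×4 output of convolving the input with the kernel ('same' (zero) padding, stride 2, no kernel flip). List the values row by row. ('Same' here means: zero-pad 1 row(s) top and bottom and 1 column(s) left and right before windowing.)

-5.05 -9.55 -8.1 -6.35
-6.2 -3.75 -0.95 10.05
-0.7 1 16.85 7.1

Output[0,0]: The receptive field on the zero-padded input at this output position is [0 0 0 / 0 0.9 -0.6 / 0 0.6 4.9]. Elementwise product with the kernel and sum: 0·2 + 0·-0.5 + 0·2 + 0.9·-0.5 + 0·-1 + 0.6·0.5 + 4.9·-1.
Output[0,1]: The receptive field on the zero-padded input at this output position is [0 0 0 / -0.6 3.5 -2.2 / 4.9 -0.2 1.6]. Elementwise product with the kernel and sum: 0·2 + 0·-0.5 + -0.6·2 + 3.5·-0.5 + 4.9·-1 + -0.2·0.5 + 1.6·-1.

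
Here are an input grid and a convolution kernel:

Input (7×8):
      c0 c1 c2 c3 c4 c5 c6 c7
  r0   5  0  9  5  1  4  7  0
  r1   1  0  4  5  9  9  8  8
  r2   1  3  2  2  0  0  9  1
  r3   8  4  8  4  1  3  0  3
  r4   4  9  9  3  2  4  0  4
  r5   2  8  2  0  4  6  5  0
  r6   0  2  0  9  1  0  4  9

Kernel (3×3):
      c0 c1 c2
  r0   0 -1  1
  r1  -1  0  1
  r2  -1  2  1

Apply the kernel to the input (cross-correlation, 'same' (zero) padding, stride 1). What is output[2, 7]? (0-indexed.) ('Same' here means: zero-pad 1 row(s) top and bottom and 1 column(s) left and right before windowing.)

The receptive field on the zero-padded input at this output position is [8 8 0 / 9 1 0 / 0 3 0]. Elementwise product with the kernel and sum: 8·-1 + 0·1 + 9·-1 + 0·1 + 0·-1 + 3·2 + 0·1.

-11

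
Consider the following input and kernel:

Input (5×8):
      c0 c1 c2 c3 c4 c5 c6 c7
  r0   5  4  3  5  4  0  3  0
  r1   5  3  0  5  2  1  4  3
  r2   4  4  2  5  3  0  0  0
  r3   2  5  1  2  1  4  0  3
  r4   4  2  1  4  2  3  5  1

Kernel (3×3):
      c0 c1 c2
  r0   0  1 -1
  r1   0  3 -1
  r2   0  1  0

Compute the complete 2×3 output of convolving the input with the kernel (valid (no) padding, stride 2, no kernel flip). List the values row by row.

Output[0,0]: The receptive field on the input at this output position is [5 4 3 / 5 3 0 / 4 4 2]. Elementwise product with the kernel and sum: 4·1 + 3·-1 + 3·3 + 0·-1 + 4·1.
Output[0,1]: The receptive field on the input at this output position is [3 5 4 / 0 5 2 / 2 5 3]. Elementwise product with the kernel and sum: 5·1 + 4·-1 + 5·3 + 2·-1 + 5·1.

14 19 -4
18 11 15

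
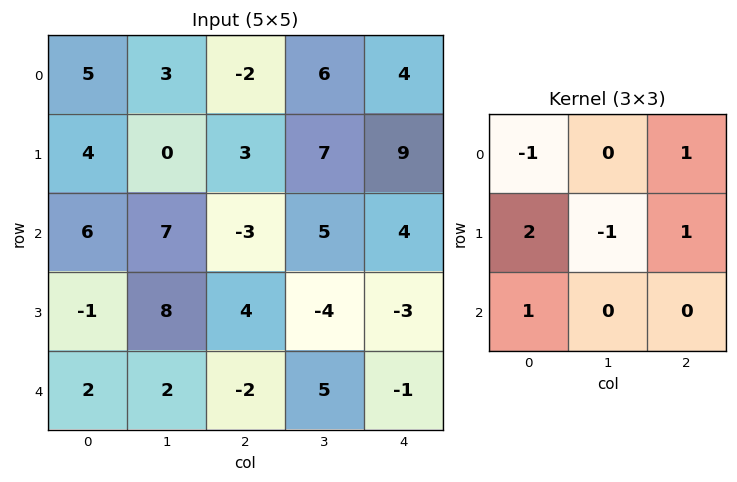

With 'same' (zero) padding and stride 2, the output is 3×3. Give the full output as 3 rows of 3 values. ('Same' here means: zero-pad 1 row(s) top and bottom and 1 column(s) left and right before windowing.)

-2 14 15
1 37 -5
8 -1 15

Output[0,0]: The receptive field on the zero-padded input at this output position is [0 0 0 / 0 5 3 / 0 4 0]. Elementwise product with the kernel and sum: 0·-1 + 0·1 + 0·2 + 5·-1 + 3·1 + 0·1.
Output[0,1]: The receptive field on the zero-padded input at this output position is [0 0 0 / 3 -2 6 / 0 3 7]. Elementwise product with the kernel and sum: 0·-1 + 0·1 + 3·2 + -2·-1 + 6·1 + 0·1.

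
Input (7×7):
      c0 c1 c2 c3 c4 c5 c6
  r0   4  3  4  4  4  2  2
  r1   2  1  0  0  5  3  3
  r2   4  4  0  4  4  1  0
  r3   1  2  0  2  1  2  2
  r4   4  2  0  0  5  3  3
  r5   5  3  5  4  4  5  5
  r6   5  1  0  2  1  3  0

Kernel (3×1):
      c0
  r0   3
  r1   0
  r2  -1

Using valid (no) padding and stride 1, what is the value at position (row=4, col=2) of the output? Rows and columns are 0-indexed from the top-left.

The receptive field on the input at this output position is [0 / 5 / 0]. Elementwise product with the kernel and sum: 0·3 + 0·-1.

0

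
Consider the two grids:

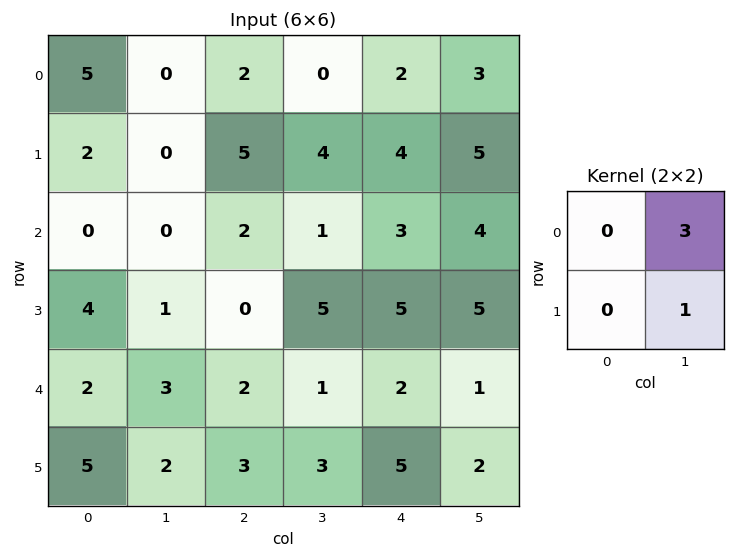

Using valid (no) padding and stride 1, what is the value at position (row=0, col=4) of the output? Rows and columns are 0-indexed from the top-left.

The receptive field on the input at this output position is [2 3 / 4 5]. Elementwise product with the kernel and sum: 3·3 + 5·1.

14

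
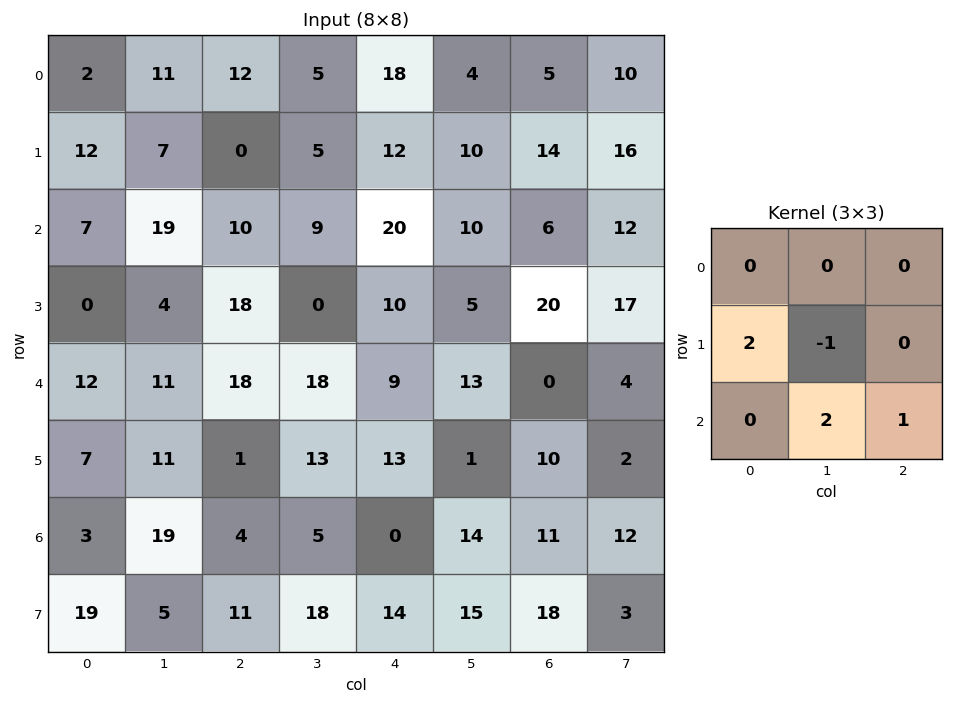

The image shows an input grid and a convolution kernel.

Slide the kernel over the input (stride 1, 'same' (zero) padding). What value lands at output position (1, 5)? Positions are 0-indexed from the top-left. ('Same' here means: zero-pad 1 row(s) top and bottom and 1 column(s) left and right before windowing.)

40

The receptive field on the zero-padded input at this output position is [18 4 5 / 12 10 14 / 20 10 6]. Elementwise product with the kernel and sum: 12·2 + 10·-1 + 10·2 + 6·1.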